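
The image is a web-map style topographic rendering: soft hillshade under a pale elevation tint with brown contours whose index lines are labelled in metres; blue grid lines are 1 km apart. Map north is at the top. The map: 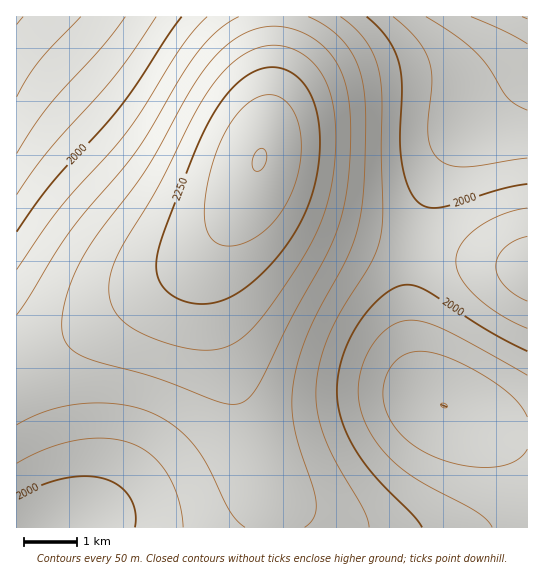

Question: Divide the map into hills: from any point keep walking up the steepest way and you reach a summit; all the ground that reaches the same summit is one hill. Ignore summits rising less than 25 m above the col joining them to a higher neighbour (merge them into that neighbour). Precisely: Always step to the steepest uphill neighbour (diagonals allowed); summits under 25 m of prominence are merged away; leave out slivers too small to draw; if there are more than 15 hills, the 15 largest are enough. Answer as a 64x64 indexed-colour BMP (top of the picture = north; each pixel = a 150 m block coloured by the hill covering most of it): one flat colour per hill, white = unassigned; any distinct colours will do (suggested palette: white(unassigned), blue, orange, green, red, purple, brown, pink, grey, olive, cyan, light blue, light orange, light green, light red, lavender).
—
<image width="64" height="64" href="data:image/bmp;base64,Qk12CAAAAAAAAHYAAAAoAAAAQAAAAEAAAAABAAQAAAAAAAAIAAATCwAAEwsAABAAAAAAAAAA////ALR3HwAOf/8ALKAsACgn1gC9Z5QAS1aMAMJ34wB/f38AIr28AM++FwDox64AeLv/AIrfmACWmP8A1bDFABERERERERERERERERERERERERERERERERERERERERERERERERERERERERERERERERERERERERERERERERERERERERERERERERERERERERERERERERERERERERERERERERERERERERERERERERERERERERERERERERERERERERERERERERERERERERERERERERERERERERERERERERERERERERERERERERERERERERERERERERERERERERERERERERERERERERERERERERERERERERERERERERERERERERERERERERERERERERERERERERERERERERERERERERERERERERERERERERERERERERERERERERERERERERERERERERERERERERERERERERERERERERERERERERERERERERERERERERERERERERERERERERERERERERERERERERERERERERERERERERERERERERERERERERERERERERERERERERERERERERERERERERERERERERERERERERERERERERIiEREREREREREREREREREREREREREREREREREREREiIiIRERERERERERERERERERERERERERERERERERESIiIiIhEREREREREREREREREREREREREREREREREREiIiIiIiEREREREREREREREREREREREREREREREREREiIiIiIiIREREREREREREREREREREREREREREREREREiIiIiIiIhERERERERERERERERERERERERERERERERESIiIiIiIiERERERERERERERERERERERERERERERERESIiIiIiIiIRERERERERERERERERERERERERERERERERIiIiIiIiIhEREREREREREREREREREREREREREREREREiIiIiIiIiERERERERERERERERERERERERERERERERESIiIiIiIiIRERERERERERERERERERERERERERERERESIiIiIiIiIhERERERERERERERERERERERERERERERERIiIiIiIiIiEREREREREREREREREREREREREREREREREiIiIiIiIiIRERERERERERERERERERERERERERERERESIiIiIiIiIhERERERERERERERERERERERERERERERERIiIiIiIiIiEREREREREREREREREREREREREREREREREiIiIiIiIiIRERERERERERERERERERERERERERERERESIiIiIiIiIhERERERERERERERERERERERERERERERERIiIiIiIiIiEREREREREREREREREREREREREREREREREiIiIiIiIiIRERERERERERERERERERERERERERERERESIiIiIiIiIhEREREREREREREREREREREREREREREREREiIiIiIiIiERERERERERERERERERERERERERERERERESIiIiIiIiIRERERERERERERERERERERERERERERERERIiIiIiIiIhEREREREREREREREREREREREREREREREREiIiIiIiIiERERERERERERERERERERERERERERERERESIiIiIiIiIREREREREREREREREREREREREREREREREREiIiIiIiIhERERERERERERERERERERERERERERERERESIiIiIiIiERERERERERERERERERERERERERERERERERIiIiIiIiIRERERERERERERERERERERERERERERERERESIiIiIiIhERERERERERERERERERERERERERERERERERIiIiIiIiERERERERERERERERERERERERERERERERERESIiIiIiIRERERERERERERERERERERERERERERERERERIiIiIiIhEREREREREREREREREREREREREREREREREREiIiIiIiERERERERERERERERERERERERERERERERERERIiIiIiIRERERERERERERERERERERERERERERERERERESIiIiIhERERERERERERERERERERERERERERERERERERIiIiIiERERERERERERERERERERERERERERERERERERESIiIiIREREREREREREREREREREREREREREREREREREREiIiIhEREREREREREREREREREREREREREREREREREREREiIiERERERERERERERERERERERERERERERERERERERERIiIRERERERERERERERERERERERERERERERERERERERESIhEREREREREREREREREREREREREREREREREREREREREiERERERERERERERERERERERERERERERERERERERERERIRERERERERERERERERERERERERERERERERERERERERERERERERERERERERERERERERERERERERERERERERERERERERERERERERERERERERERERERERERERERERERERERERERERERERERERERERERERERERERERERERERERERERERERERERERERERERERERERERERERERERERERERERERERERERERERERERERERERERERERERERERERERERERERERERERERERERERERERERERERERERERERERERERERERERERERERERERERERERERERERERERERERERERERERERERER"/>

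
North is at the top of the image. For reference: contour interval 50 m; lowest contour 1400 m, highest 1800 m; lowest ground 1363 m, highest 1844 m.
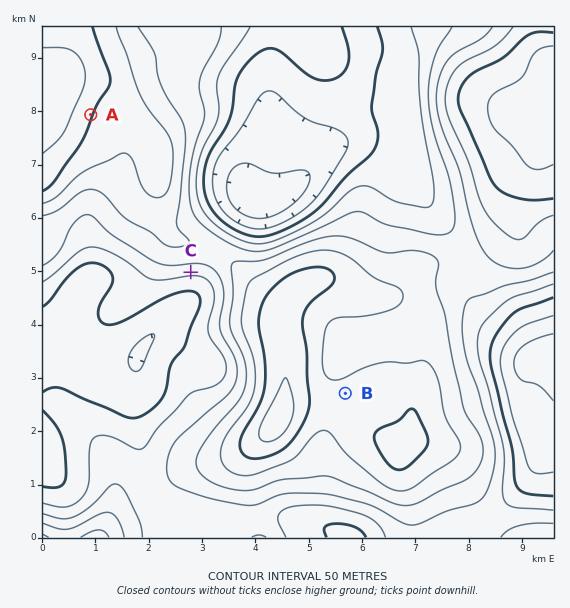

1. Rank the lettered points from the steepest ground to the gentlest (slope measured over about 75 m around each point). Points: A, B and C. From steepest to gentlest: C A B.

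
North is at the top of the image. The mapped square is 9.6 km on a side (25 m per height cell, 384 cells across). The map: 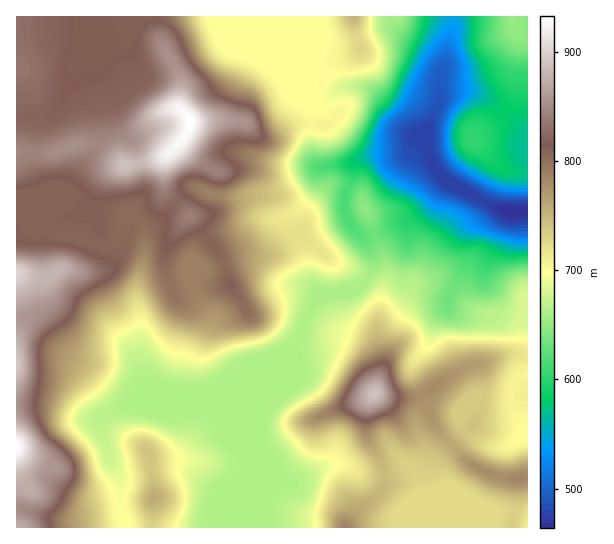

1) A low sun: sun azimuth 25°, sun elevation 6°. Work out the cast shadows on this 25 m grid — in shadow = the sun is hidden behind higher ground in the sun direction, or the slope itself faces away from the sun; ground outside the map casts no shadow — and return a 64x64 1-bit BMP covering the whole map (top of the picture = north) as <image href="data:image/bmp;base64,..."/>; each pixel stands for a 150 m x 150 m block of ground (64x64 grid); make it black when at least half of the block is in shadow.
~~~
<image width="64" height="64" href="data:image/bmp;base64,Qk0+AgAAAAAAAD4AAAAoAAAAQAAAAEAAAAABAAEAAAAAAAACAAATCwAAEwsAAAIAAAAAAAAA////AAAAAAAAAAAAAAAAAAABAAAAAAAAAAEAAAAAAAAAAAAAAAAAfgAAAAAAAAD/AAAAAAAAAfgAAAAAB4AB4AAAAAB38AGAAAAAAH/wAAAAAAAAf/AAAAAAAAB/8AAAAAAAAH//AAAAAAAAf/8AAAAAAAAD/gAAAAAAAAD+AAAAAAAAADwAAAAAAAAAAAAAAAAAAAAAAAAAAABgAAAAAAAAAPAAAAAAAABD+AAAAAAAAP/8AAAAAAAB//4AAAAAAAH//wAAAAAAAf4/AAAAAAAB/AwAAAAAAAH4AAAAAAAAAeAAAAAAAAABwAAAAAAAAAHAAAAAAAAAAIAAAgAAAAAAAAAHAAAAAAAAAAYAAAAAAAAAAAAAAAAAAAAAAAAAAAAAAAAAAAAAAAAAAAAAAAAAAAAAAAAAAAAAAAAAAAwAAAAAAAAAPgAbgAAAAAD/AB/BwAAAA/8AH8PwAAAH/wAf/+AAAA/+AAn/AAAAD/AAAHwADwAP4AAAAAAPgA+AAAAAHg/ABwAAAAA8DwAGAAAAABgAAAAAAAAAAAAAAAAAADAAAAAAAAAAAAAAAAAAAAAAAAAAAAAAAAAAAAAAAAAAAAAAGAAAAAAAAAA4AIAAAAAAAAABwAAAAAAAAAHgAAAAAAAAAeAAAAAAAAAAAAAAAAAAAAAAAAAAAADAAAAAAAAAAAAAAA=="/>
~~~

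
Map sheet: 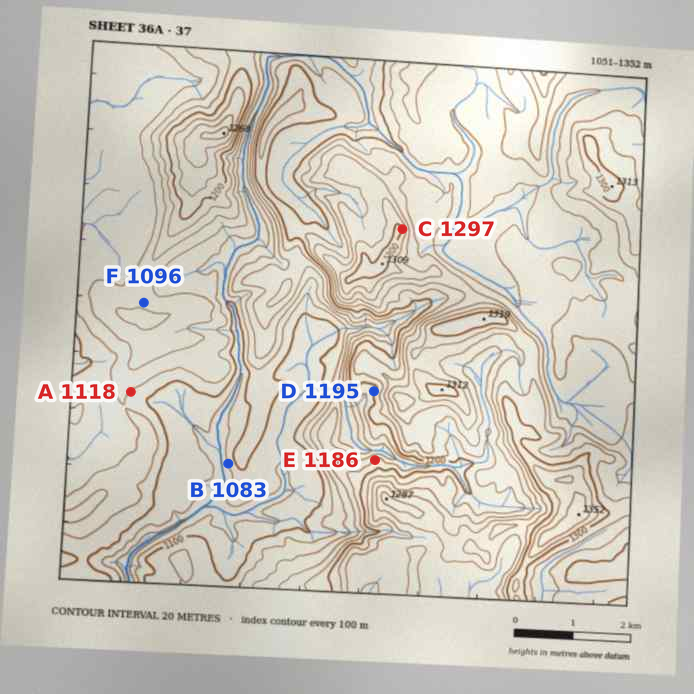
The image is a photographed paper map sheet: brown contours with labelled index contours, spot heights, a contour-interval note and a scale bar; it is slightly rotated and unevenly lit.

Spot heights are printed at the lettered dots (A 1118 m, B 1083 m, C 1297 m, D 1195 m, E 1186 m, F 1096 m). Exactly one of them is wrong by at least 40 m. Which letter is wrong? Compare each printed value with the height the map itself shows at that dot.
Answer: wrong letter F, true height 1156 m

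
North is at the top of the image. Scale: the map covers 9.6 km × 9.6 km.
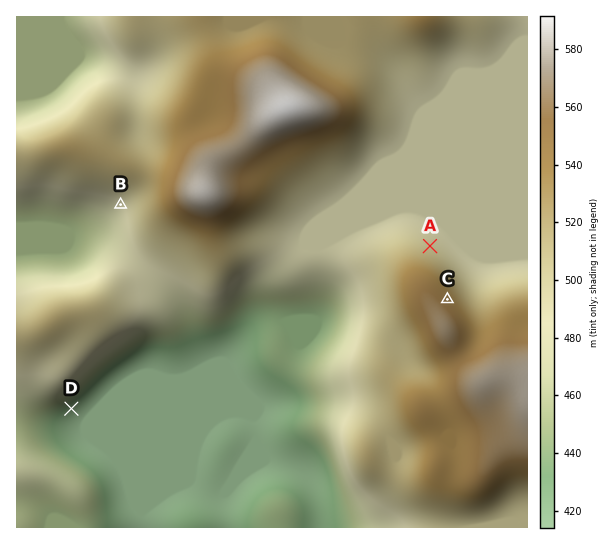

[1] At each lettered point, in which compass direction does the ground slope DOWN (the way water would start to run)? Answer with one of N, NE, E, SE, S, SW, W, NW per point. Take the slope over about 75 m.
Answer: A NE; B SW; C NE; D SE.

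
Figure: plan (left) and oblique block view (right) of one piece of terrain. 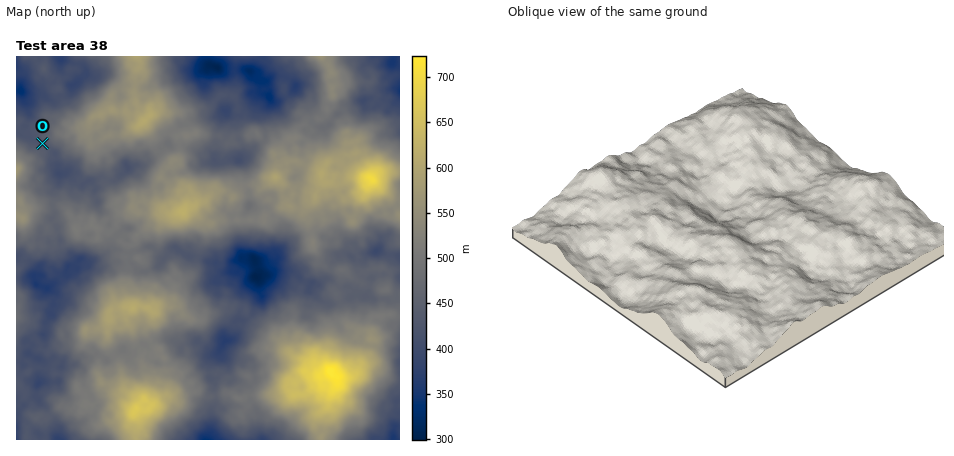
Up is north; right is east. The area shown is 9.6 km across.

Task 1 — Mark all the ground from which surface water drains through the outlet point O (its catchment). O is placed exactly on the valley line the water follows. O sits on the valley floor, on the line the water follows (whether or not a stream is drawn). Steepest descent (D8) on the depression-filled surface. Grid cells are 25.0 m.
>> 8.648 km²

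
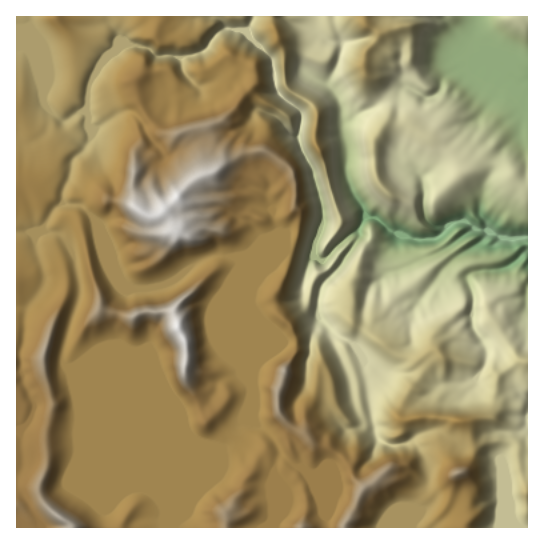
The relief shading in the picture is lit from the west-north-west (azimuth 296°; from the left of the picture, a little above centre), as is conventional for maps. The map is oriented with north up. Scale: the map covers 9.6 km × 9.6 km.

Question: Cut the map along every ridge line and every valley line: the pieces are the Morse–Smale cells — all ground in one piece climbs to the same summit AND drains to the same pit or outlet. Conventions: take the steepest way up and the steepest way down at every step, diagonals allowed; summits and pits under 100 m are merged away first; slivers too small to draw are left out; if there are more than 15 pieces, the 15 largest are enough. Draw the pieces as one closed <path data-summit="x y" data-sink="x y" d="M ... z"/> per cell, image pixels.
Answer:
<path data-summit="178 198" data-sink="505 238" d="M229 28l-8 3-19 21-19 5-26-1-12-9-22-3-16 13-16 25-4 31 5 24-8 13-12 12-3 17-6 12 0 11 2 2 16 1 11 12 5 8 20 50 12 13 16 1 22-5 27-20 21-9 27 2 11-4 29 0 9-2 16 5 6-1 2-12 8-18 0-19-11-39-11-17-2-9 2-28-22-19-4-9-2-19-4-11-24-24z"/><path data-summit="178 327" data-sink="505 238" d="M453 157l-30 21 2 40 8 7 12 2-6 9-5 3-21 0-18-6-20-16-9-1-7-13-18 10-18 4 0 8-8 18-2 12 6 5 4 0 26-24 10-5-6 15-12 19-16 16-5 9-1 28 18 18 14 7 12 14 6 30 0 14 6 32 6 8 9 4 15-1 13-9 12-4 9 0 22 13 9-1-3-16-4-5 26-5 4-10 4-30 21-16 10 1 0-175-7-2-18-17-13-5-15 0-16 10z"/><path data-summit="178 327" data-sink="505 238" d="M23 47l-7 0 0 184 29 0 13 2 11 13 4 8 7 29 0 12-12 36-5 22 0 9 4 6 6 1 37 38 85 36 27 6 10-8 15-28 8-22 0-81-4-5 0-11 9-17 23-23-30-1-11 4-27-2-21 9-27 20-22 5-16-1-12-13-20-50-5-8-11-12-16-1-2-2 0-11 6-12 3-17 12-12 8-13 0-7-4-5 0-11-2-3-4 0-19 10-16-14-4-9 2-15-12-28z"/><path data-summit="61 518" data-sink="505 238" d="M45 231l-29 2 0 294 147 1 1-22-32-76-59-61-6-1-4-6 0-9 5-22 12-36 0-12-5-25-6-12-11-13z"/><path data-summit="285 371" data-sink="505 238" d="M358 231l-17 12-18 17-4 0-4-4-29-5-26 26-9 17 0 11 4 5-2 109 18 16 8 14 1 5-5 12 0 9 11 14 17-12 11-2 17-10 16-23 1-12 24-12-3-31-6-30-12-14-14-7-18-18 1-28 5-9 16-16 12-19 6-11z"/><path data-summit="226 514" data-sink="505 238" d="M254 392l-7 21-15 28-10 8-27-6-86-36 23 23 5 11 27 65-1 15 2 7 110-1 0-61 5-12-9-19-18-16z"/><path data-summit="377 177" data-sink="505 238" d="M382 103l-28 13-11 10 5 24-1 25 4 12 15 29 9 1 15 14 9 4 14 4 21 0 9-6 2-6-12-2-8-7-2-40 26-18 3-5-15-12-31-19-21 0 2-3 0-11z"/><path data-summit="363 489" data-sink="505 238" d="M371 419l-23 11-1 12-16 23-22 10 11 19 7 21 0 13 84 0 5-9 0-12 13-29-2-17-6-11-8-10-16 5-7 0-9-4-5-4z"/><path data-summit="365 22" data-sink="527 79" d="M477 16l-112 0-1 6 15 11-3 8-11 12-2 12 9 25 10 11 21-13 6 0 16 9 5 0 10-7 5-15 8-6 8-2 18 1 6-4 9 1-3-12-16-10z"/><path data-summit="459 473" data-sink="505 238" d="M439 431l-9 0-12 4-6 4 9 11 8 21-1 12-11 20-1 16-4 8 105 1-6-13-4-36-6-16 0-5 8-15-2-2-24 2-8 4-2 5-3-9-9 1z"/><path data-summit="57 17" data-sink="505 238" d="M107 16l-91 1 0 29 10 2 7 7 12 28-2 12 1 8 13 14 6 4 15-9 9-2 2-24 4-9 14-20 16-12-8-16-6-6z"/><path data-summit="377 177" data-sink="527 79" d="M490 64l-5 0-6 4-18-1-11 4-5 4-5 15-10 7-5 0-16-9-6 0-22 14 6 8 0 11-3 2 22 1 31 19 16 14 19-19 9-24 16-25 9-9 10-5-11-8z"/><path data-summit="178 327" data-sink="527 79" d="M517 76l-7 1-13 12-16 25-9 24-19 19 6 16 14-9 10-3 20 7 18 17 7 1 0-105z"/><path data-summit="318 147" data-sink="505 238" d="M317 80l-6 0-3 3-12 24 5 6 0 12-2 8 1 13 12 21 9 32 31-10-5-14 1-25-5-20-2-24-6-15-8-7z"/><path data-summit="277 37" data-sink="505 238" d="M315 16l-61 0-7 14 1 5 24 24 3 26 4 9 16 13 13-24 7-4-11-8 0-6 7-16 10-12-6-7z"/>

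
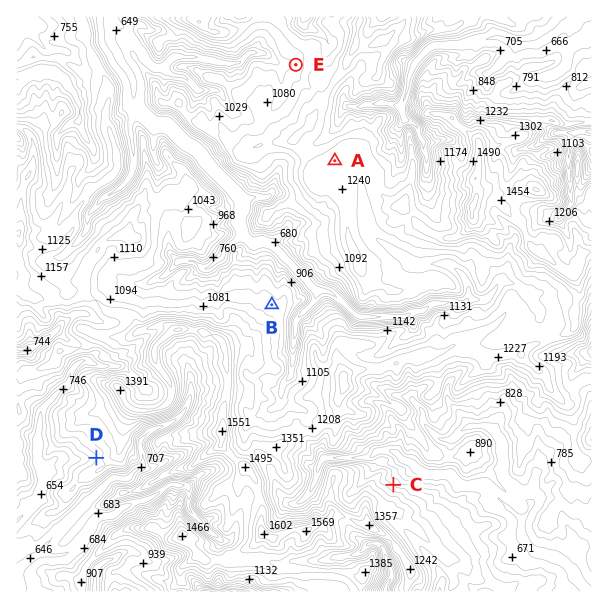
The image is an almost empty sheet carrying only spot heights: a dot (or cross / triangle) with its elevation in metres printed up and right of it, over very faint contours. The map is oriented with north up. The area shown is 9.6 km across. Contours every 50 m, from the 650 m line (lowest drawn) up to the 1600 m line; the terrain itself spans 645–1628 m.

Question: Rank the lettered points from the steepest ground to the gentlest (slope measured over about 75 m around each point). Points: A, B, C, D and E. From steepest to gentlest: C D E B A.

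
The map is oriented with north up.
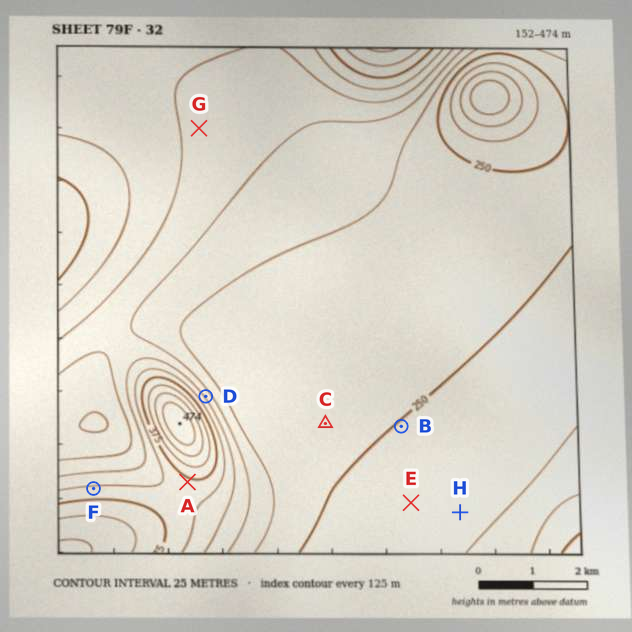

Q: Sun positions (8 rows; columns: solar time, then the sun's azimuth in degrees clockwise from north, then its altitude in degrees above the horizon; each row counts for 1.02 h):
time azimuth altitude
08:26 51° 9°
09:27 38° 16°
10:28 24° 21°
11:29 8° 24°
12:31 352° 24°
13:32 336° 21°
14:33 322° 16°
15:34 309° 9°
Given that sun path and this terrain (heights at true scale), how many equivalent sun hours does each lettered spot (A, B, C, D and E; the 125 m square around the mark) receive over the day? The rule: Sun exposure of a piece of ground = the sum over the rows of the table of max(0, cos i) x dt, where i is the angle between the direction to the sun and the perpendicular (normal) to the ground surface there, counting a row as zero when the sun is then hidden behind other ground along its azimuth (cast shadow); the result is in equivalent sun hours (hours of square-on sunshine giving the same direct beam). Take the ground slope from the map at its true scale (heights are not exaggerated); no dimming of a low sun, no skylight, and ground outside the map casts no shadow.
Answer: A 2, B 2.4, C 2.4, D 3.2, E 2.4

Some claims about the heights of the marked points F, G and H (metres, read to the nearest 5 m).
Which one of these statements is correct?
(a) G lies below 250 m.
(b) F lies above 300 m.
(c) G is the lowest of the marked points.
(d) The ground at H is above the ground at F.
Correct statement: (b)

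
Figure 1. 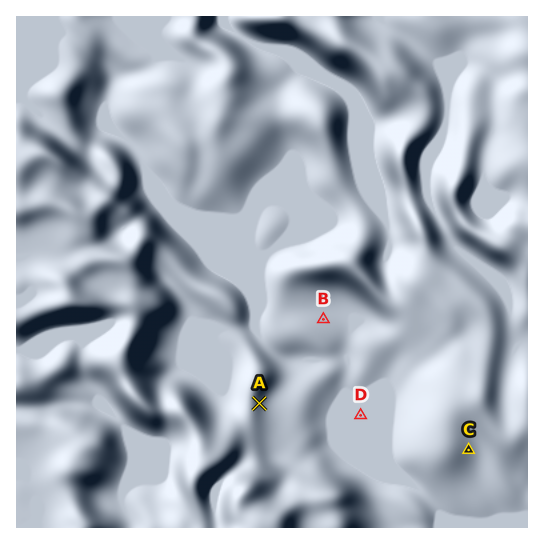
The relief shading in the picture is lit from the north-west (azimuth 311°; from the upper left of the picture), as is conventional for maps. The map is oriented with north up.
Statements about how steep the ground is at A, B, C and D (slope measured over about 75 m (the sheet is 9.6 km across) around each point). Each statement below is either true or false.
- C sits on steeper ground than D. true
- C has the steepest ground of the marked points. false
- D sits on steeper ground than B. false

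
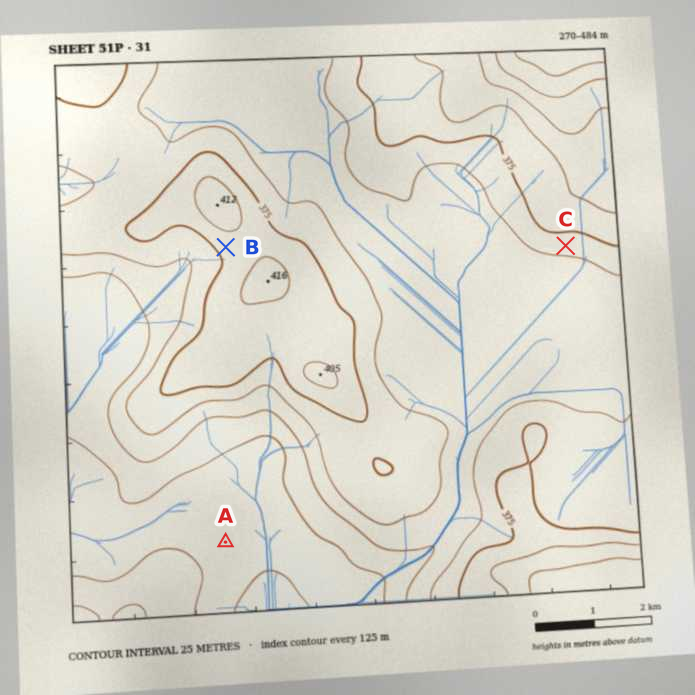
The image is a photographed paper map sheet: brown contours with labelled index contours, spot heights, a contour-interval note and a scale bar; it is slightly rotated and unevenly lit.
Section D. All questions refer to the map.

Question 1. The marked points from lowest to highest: A C B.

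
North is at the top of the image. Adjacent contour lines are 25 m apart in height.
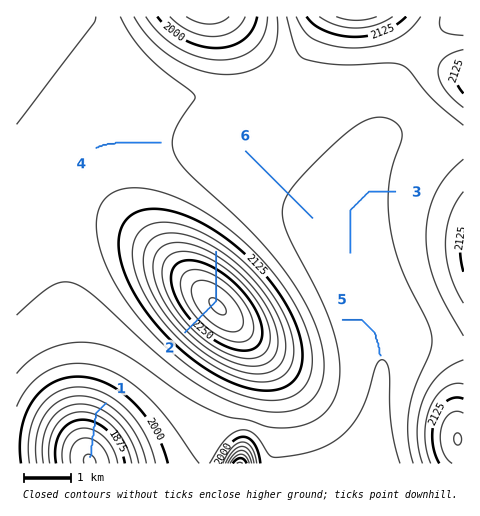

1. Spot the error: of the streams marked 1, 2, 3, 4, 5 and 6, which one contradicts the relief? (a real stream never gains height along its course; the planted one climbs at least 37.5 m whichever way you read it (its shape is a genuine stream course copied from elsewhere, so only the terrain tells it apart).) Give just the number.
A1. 2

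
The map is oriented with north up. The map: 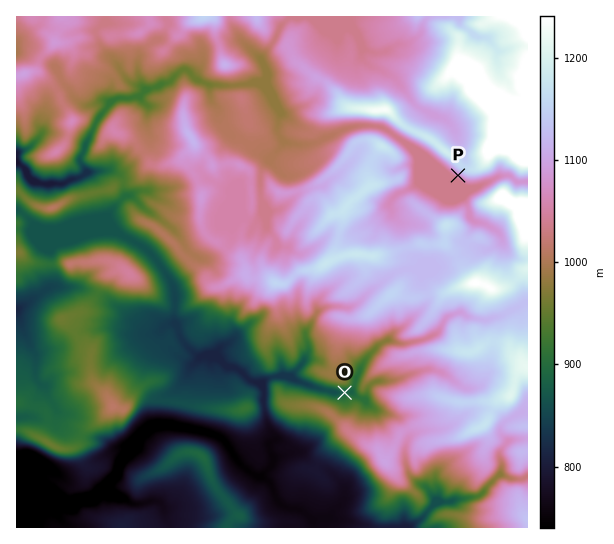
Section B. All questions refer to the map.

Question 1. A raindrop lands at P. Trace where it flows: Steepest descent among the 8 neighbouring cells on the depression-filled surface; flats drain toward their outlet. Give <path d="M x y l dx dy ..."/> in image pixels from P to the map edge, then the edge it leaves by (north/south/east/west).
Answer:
<path d="M458 175l-1 3-8-3-39-30-8-6-7-2-8-7-9-4-23 0-1 1-4 0-1 2-7 1-12 7-3 0-8 5-2 0-2 1-6 0-2 2-21-2-8-9 0-13 1-2 0-5-9-12-5-11-7-6-21 0-2 1-26-1-10-4-2-3-3 0-5-7-4-2-7 4-9 9-3 1-4 0-4 4-9 2-10 8-5 0-1 1-15 0-5 5-2 0-9 10 0 1-3 1-9 19 0 3-5 8 0 5-4 5 0 3-2 1 2 4 5 7 0 3-4 4-3 1-4 0-1 1-4 0-5 4-24 0-2-1-2 0-4-4-2 0-8-9 0-2-4-4-2 0"/>
exit: west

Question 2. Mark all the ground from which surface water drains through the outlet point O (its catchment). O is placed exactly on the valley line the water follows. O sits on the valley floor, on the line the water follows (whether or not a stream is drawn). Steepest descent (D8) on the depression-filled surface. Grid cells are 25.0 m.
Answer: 8.041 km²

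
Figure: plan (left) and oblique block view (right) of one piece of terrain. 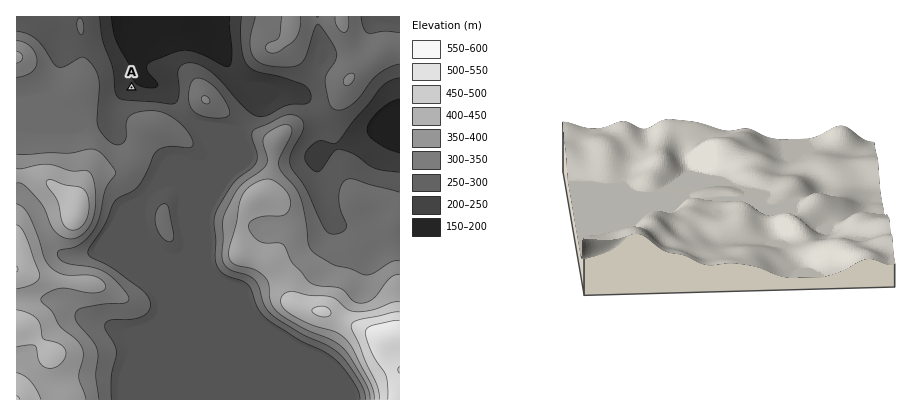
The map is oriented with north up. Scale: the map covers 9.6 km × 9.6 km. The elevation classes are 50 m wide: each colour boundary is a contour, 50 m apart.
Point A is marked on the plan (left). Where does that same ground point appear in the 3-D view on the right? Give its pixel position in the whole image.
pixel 822 187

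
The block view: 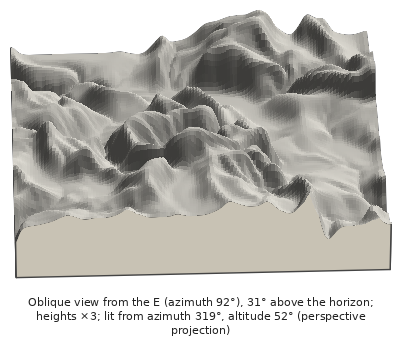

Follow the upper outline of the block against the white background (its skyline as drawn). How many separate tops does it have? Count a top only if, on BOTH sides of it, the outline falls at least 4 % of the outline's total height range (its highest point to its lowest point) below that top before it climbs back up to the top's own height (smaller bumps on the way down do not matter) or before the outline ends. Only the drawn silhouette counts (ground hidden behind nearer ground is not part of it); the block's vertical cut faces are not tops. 2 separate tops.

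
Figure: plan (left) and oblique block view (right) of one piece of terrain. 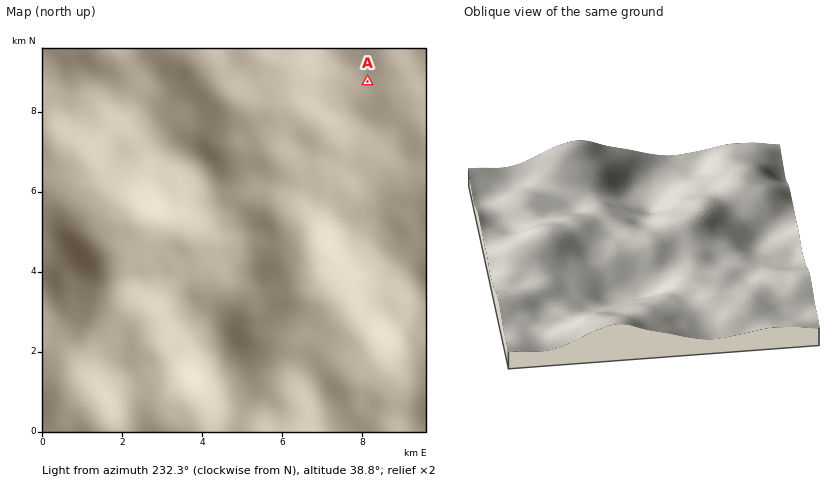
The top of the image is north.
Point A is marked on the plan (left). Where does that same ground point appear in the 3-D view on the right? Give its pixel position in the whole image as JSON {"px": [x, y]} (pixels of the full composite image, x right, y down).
{"px": [786, 297]}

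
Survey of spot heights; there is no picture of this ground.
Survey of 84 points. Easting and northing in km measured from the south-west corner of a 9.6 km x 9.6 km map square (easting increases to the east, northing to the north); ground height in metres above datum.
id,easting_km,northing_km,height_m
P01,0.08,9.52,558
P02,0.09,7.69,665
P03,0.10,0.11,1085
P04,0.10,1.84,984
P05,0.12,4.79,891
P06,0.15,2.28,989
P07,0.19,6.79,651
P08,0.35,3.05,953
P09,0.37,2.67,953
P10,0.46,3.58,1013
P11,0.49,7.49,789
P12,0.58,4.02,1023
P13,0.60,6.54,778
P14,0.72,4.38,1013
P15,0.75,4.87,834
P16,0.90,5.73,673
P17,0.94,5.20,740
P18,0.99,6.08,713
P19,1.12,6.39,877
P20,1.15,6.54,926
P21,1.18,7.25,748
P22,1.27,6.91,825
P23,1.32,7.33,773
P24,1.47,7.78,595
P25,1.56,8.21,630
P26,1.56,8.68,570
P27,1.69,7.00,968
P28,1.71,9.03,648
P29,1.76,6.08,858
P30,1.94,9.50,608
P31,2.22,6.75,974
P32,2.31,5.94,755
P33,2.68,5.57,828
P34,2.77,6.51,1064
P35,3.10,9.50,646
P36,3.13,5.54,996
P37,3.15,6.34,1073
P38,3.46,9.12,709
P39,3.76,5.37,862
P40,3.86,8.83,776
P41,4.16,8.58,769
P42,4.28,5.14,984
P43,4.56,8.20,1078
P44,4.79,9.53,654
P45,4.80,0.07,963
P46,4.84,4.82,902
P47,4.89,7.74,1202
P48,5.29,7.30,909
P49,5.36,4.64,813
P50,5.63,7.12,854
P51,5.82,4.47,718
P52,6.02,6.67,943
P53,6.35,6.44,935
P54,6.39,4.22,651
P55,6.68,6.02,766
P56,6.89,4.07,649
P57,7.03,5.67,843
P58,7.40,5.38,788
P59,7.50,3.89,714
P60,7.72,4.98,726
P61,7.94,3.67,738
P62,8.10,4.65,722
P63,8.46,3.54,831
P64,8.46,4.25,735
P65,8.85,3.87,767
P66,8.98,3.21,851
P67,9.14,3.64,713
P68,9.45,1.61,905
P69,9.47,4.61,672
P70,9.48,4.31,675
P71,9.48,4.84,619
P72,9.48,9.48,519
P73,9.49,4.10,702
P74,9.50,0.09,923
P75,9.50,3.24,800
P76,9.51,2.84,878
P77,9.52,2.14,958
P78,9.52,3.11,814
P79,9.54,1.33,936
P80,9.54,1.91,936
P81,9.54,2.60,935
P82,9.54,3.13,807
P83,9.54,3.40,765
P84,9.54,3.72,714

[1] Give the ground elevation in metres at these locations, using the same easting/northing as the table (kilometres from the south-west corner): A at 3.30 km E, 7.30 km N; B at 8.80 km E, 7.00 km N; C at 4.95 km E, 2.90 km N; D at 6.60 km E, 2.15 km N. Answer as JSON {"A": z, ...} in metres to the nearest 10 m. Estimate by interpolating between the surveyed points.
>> {"A": 840, "B": 600, "C": 800, "D": 710}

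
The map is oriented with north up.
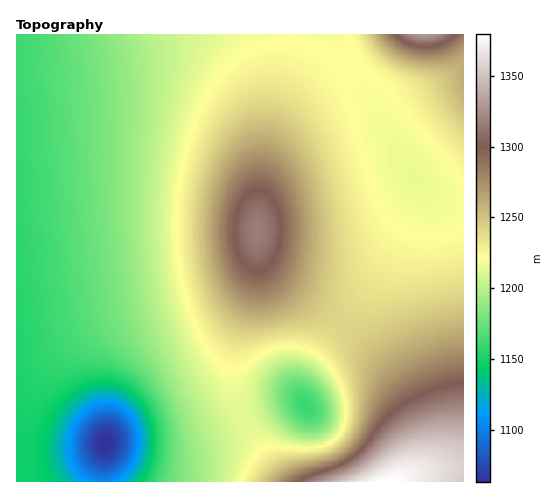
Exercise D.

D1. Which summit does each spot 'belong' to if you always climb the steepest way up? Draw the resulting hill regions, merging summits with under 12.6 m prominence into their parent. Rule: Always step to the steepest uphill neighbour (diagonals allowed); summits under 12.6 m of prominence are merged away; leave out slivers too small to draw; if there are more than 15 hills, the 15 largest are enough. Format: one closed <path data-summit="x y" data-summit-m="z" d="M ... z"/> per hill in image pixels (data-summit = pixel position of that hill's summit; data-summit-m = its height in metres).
<path data-summit="257 231" data-summit-m="1317" d="M335 34l-319 1 1 443 63-18 16-8 14-11 77-1 24-7 72-29 14-2 7 1-2-6 0-11 7-18 70-97 30-51 11-26-3-14-31-49z"/><path data-summit="389 481" data-summit-m="1380" d="M419 183l-1 16-16 34-42 66-51 69-7 18 2 18-7-2-14 2-72 29-24 7-77 1-14 11-16 8-35 12-27 5-2 4 447 1 1-277-20-4-13-7z"/><path data-summit="425 35" data-summit-m="1331" d="M463 34l-127 1 50 96 26 42 19 21 13 7 12 3 8 0z"/>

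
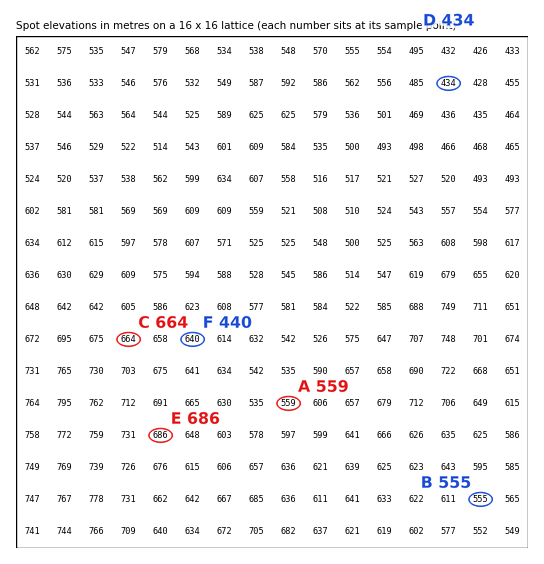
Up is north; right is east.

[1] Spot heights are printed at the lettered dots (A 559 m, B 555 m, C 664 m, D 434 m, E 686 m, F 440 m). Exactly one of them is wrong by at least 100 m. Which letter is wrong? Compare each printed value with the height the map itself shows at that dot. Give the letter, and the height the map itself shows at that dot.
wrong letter F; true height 640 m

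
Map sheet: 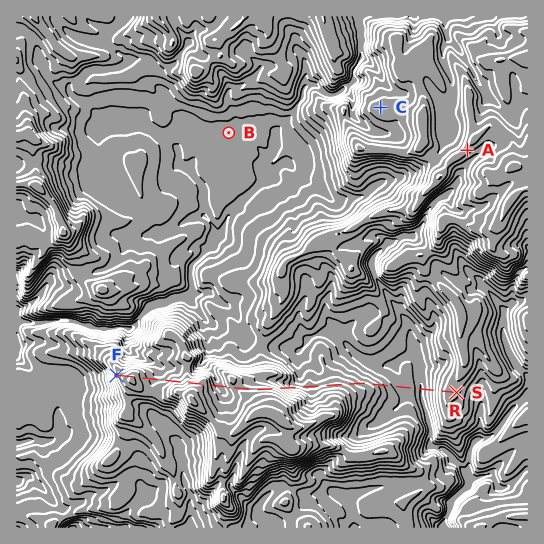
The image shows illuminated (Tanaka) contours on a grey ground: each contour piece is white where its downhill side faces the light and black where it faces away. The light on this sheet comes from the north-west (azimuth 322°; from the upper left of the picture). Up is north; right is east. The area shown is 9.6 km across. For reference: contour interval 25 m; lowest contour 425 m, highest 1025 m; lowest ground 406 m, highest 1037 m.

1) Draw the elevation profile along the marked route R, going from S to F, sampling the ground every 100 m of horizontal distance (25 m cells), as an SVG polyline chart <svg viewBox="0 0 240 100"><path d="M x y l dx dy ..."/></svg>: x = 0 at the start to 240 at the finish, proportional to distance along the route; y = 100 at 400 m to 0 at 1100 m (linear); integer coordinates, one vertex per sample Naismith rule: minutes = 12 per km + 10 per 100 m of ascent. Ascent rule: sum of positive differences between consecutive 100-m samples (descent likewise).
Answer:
<svg viewBox="0 0 240 100"><path d="M0 56l4-1 3 1 4 4 4 6 4 6 3 6 4 0 4-3 4-1 3 0 4-1 4-1 4-2 3-3 4-3 4-2 4-2 3 0 4-2 4-3 4-1 3-1 4 0 4 0 4 1 3 1 4 0 4 0 4 0 3-2 4-1 4-4 4-6 3-5 4-2 4-2 4 0 3 0 4 1 4-1 4 0 3 0 4 3 4 4 4 1 3-4 4-5 4-4 4 2 3 1 4 3 4 3 4 0 3 4 4 3 4 1 4 0 3-2 4-2 4-3 4-3 3 2 4 3 4 5"/></svg>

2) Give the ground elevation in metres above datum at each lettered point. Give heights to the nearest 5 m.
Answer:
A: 965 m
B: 615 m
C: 890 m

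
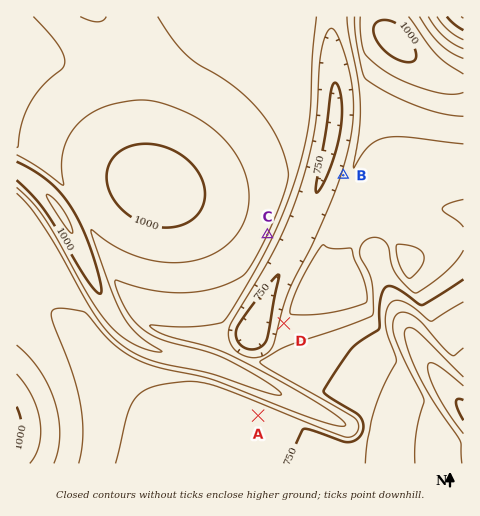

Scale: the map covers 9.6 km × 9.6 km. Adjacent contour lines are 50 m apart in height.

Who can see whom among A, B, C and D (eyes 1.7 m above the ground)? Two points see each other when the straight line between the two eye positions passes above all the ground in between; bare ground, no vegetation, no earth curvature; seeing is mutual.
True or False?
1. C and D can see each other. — True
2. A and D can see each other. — False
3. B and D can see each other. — False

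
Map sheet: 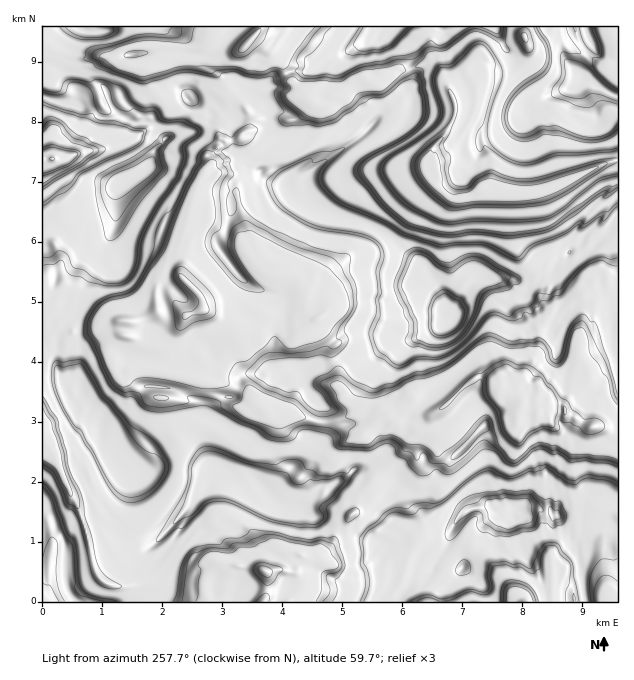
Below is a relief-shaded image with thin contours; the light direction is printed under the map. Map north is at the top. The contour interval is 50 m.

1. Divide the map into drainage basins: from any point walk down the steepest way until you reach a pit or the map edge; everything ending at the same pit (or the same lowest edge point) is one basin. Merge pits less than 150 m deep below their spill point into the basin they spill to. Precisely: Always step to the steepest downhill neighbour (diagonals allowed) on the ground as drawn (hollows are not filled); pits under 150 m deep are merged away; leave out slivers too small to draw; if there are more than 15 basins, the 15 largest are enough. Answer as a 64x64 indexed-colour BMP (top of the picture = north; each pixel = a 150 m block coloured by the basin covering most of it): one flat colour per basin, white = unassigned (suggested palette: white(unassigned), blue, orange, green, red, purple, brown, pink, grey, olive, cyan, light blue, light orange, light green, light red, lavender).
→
<image width="64" height="64" href="data:image/bmp;base64,Qk12CAAAAAAAAHYAAAAoAAAAQAAAAEAAAAABAAQAAAAAAAAIAAATCwAAEwsAABAAAAAAAAAA////ALR3HwAOf/8ALKAsACgn1gC9Z5QAS1aMAMJ34wB/f38AIr28AM++FwDox64AeLv/AIrfmACWmP8A1bDFACIjMzMzMzMzMzMzMzMzMzMzMzMxREREREREREREREREIiMzMzMzMzMzMzMzMzMzMzMzMzEUREREREREREREREQiIzMzMzMzMzMzMzMzMzMzMzMzMRRERERERERERERERCIjMzMzMzMzMzMzMzMzMzMzMzMxERREREREREREREREIiMzMzMzMzMzMzMzMzMzMzMzMzEREUQkREREREREREQiIzMzMzMzMzMzMzMzMzMzMzMzMREREiJERERERERERCIzMzMzMzMzMzMzMzMzMzMzMzMxERESIiREREREREREIjMzMzMiIzMzMzMzMzMzMzMzMzERERIiJERERERCREQjMzMzMyIiMzMzMzMzMzMzMzMzMRERESIkRERERCJERCMzMzMzIiIjMzMzMzMzMzMzMzMxERERIiIiREREREREIzMzMzMiIiIzMzMzMzMzMzMzMzEREREREiEREREUREQzMzMzMyIiIiMzMzMzIiMzMzMzMRERERERERERERFEETMzMzMzIiIiIjMzMzEiIhMzMzMxERERERERERERERERMzMzMzMiIiIiIjERERIhERMzMzEREREREREREREREREzMzMzMSIiIiIiEREREhERERMzERERERERERERERERETMzMzMREiIiIiIRERERERERERERERERERERERERERERMzMzMxERIiIiIiEREREREREREREREREREREREREREREzMzMxEREiIiIiIRERERERERERERERERERERERERERETMzMxERERIiIiIhERERERERERERERERERERERERERERMzMzERERESIiIhEREREREREREREREREREREREREREREzMzMRERERERIRERERERERERERERERERERERERERERETMzMRERERERERERERERERERERERERERERERERERERERMzIREREREREREREREREREREREREREREREREREREREREzMhERERERERERERERERERERERERERERERERERERERETMiERERERERERERERERERERERERERERERERERERERERMyIREREREREREREREREREREREREREREREREREREREREiIhERERERERERERERERERERERERERERERERERERERESIiERERERERERERERERERERERERERERERERERERERERIiIRERERERERERERERERERERERERERERERERERERERIiIhEREREREREREREREREREREREREREREREREREREREiIiERERERERERERERERERERERERERERERERERERERESIiIRERERERERERERERERERERERERERERERERERERERIiIREREREREREREREREREREREREREREhEREREREREREiIhERERERERERERERERERERERERERESERERERERIhERIiERERERERERERERERERERERERERESIhERERERIiIhIiIRERERERERERERERERERERERERERIiIREREREiIiIiIiERERERERERERERERERERERERERIiIiIiIiESIiIiIiIRERERERERERERERERERERERERIiIiIiIiIiIiIiIiIiERERERERERERERERERERERERIiIiIiIiIiIiIiIiIiIhERERERERERERERERERERERIiIiIiIiIiIiIiIiIiIiIRERERERERERERERERERERIiIiIiIiIiIiIiIiIiVSIiERERERERERERERERERESIiIiIiIiIiIiIiIiIiVVVVURERERERERERERERERIiIiIiIiIiIiIiIiIiIiVVVVVREREREREREREREREiIiIiIiIiIiIiIiIiIiIiJVVVVVERERERERERERERIiIiIiIiIiIiIiIiIiIiIiIlVVVVURERERERERERERIiIiIiIiIiIiIiIiIiIiIiIiVVVVVVERERERERERERIiIiIiIiIiIiIiIiIiIiIiIiJVVVVVVVEREREREREREiIiIiIiIiIiIiIiIiIiIiIiIlVVVVVVVRERERERERESIiIiIiIiIiIiIiIiIiIiIiIiVVVVVVVVERERERERERIiIiIiIiIiIiIiIiIiIiIiIiJVVVVVVVVREREREREREiIiIiIiIiIiIiIiIiIiIiIiIlVVVVVVVVUREREREREiIiIiIiIiIiIiIiIiIiIiIiIiVVVVVVVVUiIhEREREiIiIiIiIiIiIiIiIiIiIiIiIiJVVVVVVSIiIiIRERESIiIiIiIiIiIiIiIiIiIiIiIiIlVVVSIiIiIiIhERERIiIiIiIiIiIiIiIiIiIiIiIiIiVSIiIiIiIiIiIiEREiIiIiIiIiIiIiIiIiIiIiIiIiIiIiIiIiIiIiIiIhEiIiIiIiIiIiIiIiIiIiIiIiIiIiIiIiIiIiIiIiIiIiIiIiIiIiIiIiIiIiIiIiIiIiIiIiIiIiIiIiIiIiIiIiIiIiIiIiIiIiIiIiIiIiIiIiIiIiIiIiIiIiIiIiIiIiIiIiIiIiIiIiIiIiIiIiIiIiIiIiIiIiIiIiIiIiIiIiIiIiIiIiIiIiIiIiIiIiIiIiIiIiIiIiIiIiIiIiIiIiIiIiIiIiIiIiIiIiIiIiIiIiIiIiIiIiIiIiIiIiIiIiIiIiIiIiIiIiIiIiIiIiIiIiIiIiIiIiIiIiIiIiIiIiIiIiIiIiIiIiIiIiIi"/>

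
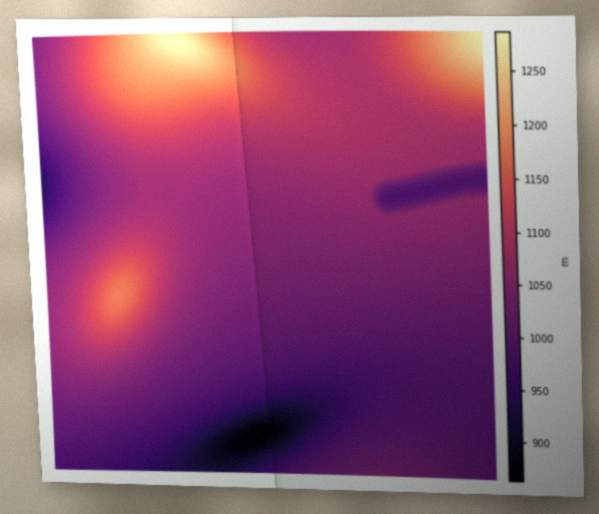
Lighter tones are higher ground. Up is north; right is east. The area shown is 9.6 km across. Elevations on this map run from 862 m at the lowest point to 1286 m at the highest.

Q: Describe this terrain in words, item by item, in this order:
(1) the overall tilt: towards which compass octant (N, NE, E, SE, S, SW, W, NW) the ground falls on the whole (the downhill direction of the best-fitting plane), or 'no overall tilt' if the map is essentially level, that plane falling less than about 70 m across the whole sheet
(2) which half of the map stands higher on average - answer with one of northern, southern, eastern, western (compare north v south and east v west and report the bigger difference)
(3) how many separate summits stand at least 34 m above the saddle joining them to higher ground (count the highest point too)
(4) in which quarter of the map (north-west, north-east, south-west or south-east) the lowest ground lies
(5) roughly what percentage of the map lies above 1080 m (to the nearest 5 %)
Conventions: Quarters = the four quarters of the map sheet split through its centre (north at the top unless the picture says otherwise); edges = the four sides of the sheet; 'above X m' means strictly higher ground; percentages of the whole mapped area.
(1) The general tilt is down to the south (the land rises towards the north).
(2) Taken as a whole, the northern half is higher than the southern.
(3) There are 4 summits with 34 m or more of prominence.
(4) The lowest ground is in the south-west quarter.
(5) About 30 % of the map lies above 1080 m.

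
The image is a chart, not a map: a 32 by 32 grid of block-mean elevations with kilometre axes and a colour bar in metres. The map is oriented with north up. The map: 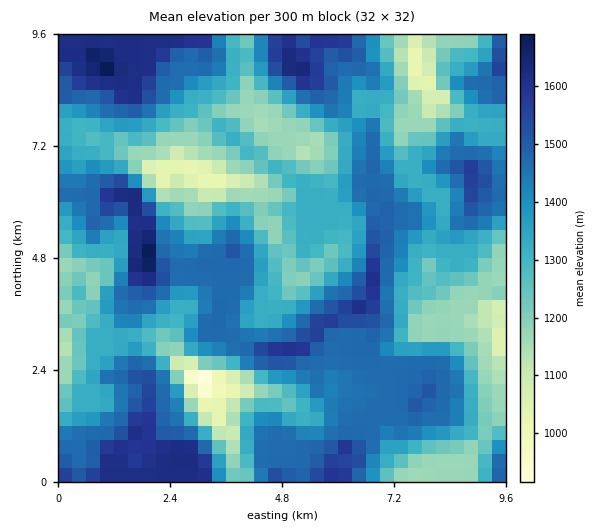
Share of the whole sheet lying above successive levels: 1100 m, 96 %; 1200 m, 79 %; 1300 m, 72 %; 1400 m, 47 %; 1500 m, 15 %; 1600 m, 8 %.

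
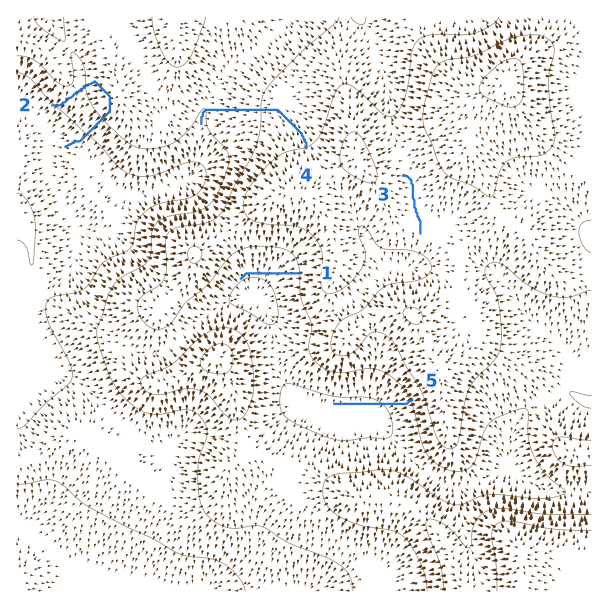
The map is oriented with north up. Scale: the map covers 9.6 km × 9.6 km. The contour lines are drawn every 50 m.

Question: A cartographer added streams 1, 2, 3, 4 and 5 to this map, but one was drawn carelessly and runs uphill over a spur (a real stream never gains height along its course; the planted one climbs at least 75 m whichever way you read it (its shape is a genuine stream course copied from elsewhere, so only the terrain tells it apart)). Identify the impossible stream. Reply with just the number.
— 2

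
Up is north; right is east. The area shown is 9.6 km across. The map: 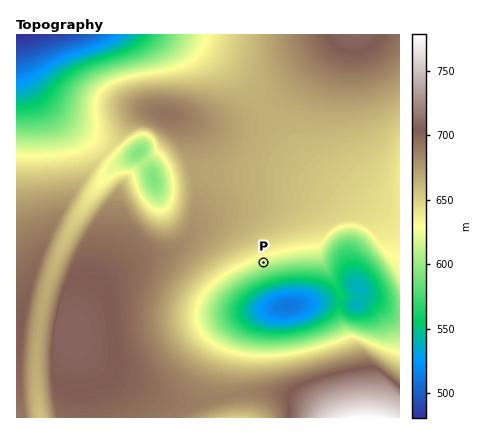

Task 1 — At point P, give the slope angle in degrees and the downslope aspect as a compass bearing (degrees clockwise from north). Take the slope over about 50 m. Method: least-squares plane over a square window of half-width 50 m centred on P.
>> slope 5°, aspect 162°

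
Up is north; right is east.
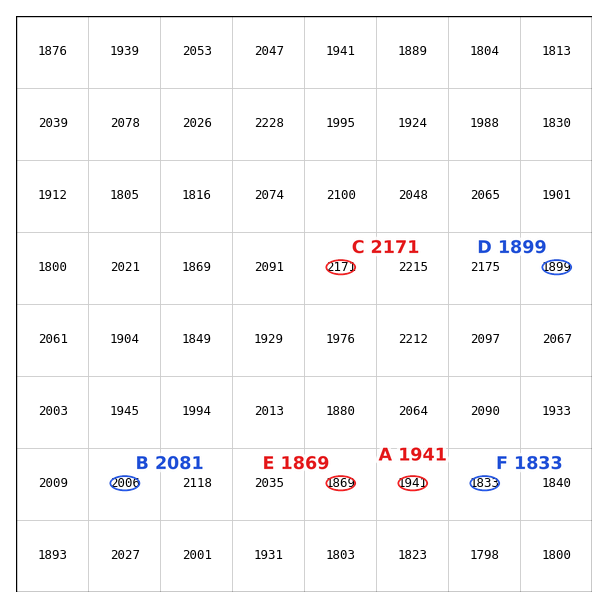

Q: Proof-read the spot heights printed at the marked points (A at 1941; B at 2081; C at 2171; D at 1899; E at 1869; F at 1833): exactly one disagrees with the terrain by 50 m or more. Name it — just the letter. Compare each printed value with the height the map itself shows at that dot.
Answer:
B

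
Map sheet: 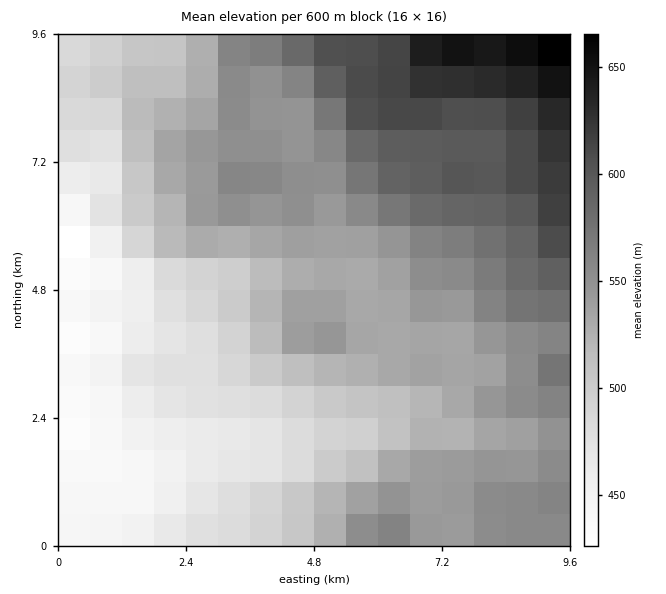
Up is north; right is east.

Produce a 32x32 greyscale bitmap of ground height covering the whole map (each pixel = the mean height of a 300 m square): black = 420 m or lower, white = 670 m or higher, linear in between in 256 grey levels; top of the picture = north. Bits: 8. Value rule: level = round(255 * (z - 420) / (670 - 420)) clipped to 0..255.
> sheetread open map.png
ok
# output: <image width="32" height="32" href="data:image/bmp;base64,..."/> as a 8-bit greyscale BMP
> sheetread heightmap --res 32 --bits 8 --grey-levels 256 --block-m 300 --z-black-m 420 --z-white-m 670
<image width="32" height="32" href="data:image/bmp;base64,Qk02CAAAAAAAADYEAAAoAAAAIAAAACAAAAABAAgAAAAAAAAEAAATCwAAEwsAAAABAAAAAAAAAAAAAAEBAQACAgIAAwMDAAQEBAAFBQUABgYGAAcHBwAICAgACQkJAAoKCgALCwsADAwMAA0NDQAODg4ADw8PABAQEAAREREAEhISABMTEwAUFBQAFRUVABYWFgAXFxcAGBgYABkZGQAaGhoAGxsbABwcHAAdHR0AHh4eAB8fHwAgICAAISEhACIiIgAjIyMAJCQkACUlJQAmJiYAJycnACgoKAApKSkAKioqACsrKwAsLCwALS0tAC4uLgAvLy8AMDAwADExMQAyMjIAMzMzADQ0NAA1NTUANjY2ADc3NwA4ODgAOTk5ADo6OgA7OzsAPDw8AD09PQA+Pj4APz8/AEBAQABBQUEAQkJCAENDQwBEREQARUVFAEZGRgBHR0cASEhIAElJSQBKSkoAS0tLAExMTABNTU0ATk5OAE9PTwBQUFAAUVFRAFJSUgBTU1MAVFRUAFVVVQBWVlYAV1dXAFhYWABZWVkAWlpaAFtbWwBcXFwAXV1dAF5eXgBfX18AYGBgAGFhYQBiYmIAY2NjAGRkZABlZWUAZmZmAGdnZwBoaGgAaWlpAGpqagBra2sAbGxsAG1tbQBubm4Ab29vAHBwcABxcXEAcnJyAHNzcwB0dHQAdXV1AHZ2dgB3d3cAeHh4AHl5eQB6enoAe3t7AHx8fAB9fX0Afn5+AH9/fwCAgIAAgYGBAIKCggCDg4MAhISEAIWFhQCGhoYAh4eHAIiIiACJiYkAioqKAIuLiwCMjIwAjY2NAI6OjgCPj48AkJCQAJGRkQCSkpIAk5OTAJSUlACVlZUAlpaWAJeXlwCYmJgAmZmZAJqamgCbm5sAnJycAJ2dnQCenp4An5+fAKCgoAChoaEAoqKiAKOjowCkpKQApaWlAKampgCnp6cAqKioAKmpqQCqqqoAq6urAKysrACtra0Arq6uAK+vrwCwsLAAsbGxALKysgCzs7MAtLS0ALW1tQC2trYAt7e3ALi4uAC5ubkAurq6ALu7uwC8vLwAvb29AL6+vgC/v78AwMDAAMHBwQDCwsIAw8PDAMTExADFxcUAxsbGAMfHxwDIyMgAycnJAMrKygDLy8sAzMzMAM3NzQDOzs4Az8/PANDQ0ADR0dEA0tLSANPT0wDU1NQA1dXVANbW1gDX19cA2NjYANnZ2QDa2toA29vbANzc3ADd3d0A3t7eAN/f3wDg4OAA4eHhAOLi4gDj4+MA5OTkAOXl5QDm5uYA5+fnAOjo6ADp6ekA6urqAOvr6wDs7OwA7e3tAO7u7gDv7+8A8PDwAPHx8QDy8vIA8/PzAPT09AD19fUA9vb2APf39wD4+PgA+fn5APr6+gD7+/sA/Pz8AP39/QD+/v4A////ABgaGxwgJS01Oj09QERJT1Zic4OPlI+Cenp+h4qKi4uLGBoaGhsfJi82Oj5DSlFXXWZ0gIqQjIF6en+HiouLjI0XGRgWFxogKTA2PEJKUlhfZ3B4gIiGfnp6gIiLi4yOjxUXFhQUFx0mLTM4PD9ETFVgaG11foB7enuBiIqKi46QEhQTEhMWGyIqMDM0NDY9SFRcYGdzent7fIGFhYSFiY8OERIUFxsdIicrLS8wMTZASlBSWGVzenl4enx8e3yCiwoNERcdISMmKSkrLzEzOUBGSUpNWGhxb2ttcXV2d32ICgwRGCAmKSwuLS4xMzc+RUtNTE1SXWRjY2lyent7f4kNDhEZIiswMjQ1NjY4PEJKUFRVVFZbYGNocn2EhoWHjRESFBsmMDY4Oj1AQUNGSk9UWl5gYmdscHR4fYKJkJSXFBcaIi02Ojo8P0RITVJXWl1iZ2ltcnZ2dXR1eYSSnaAQFRojLzg6NzY5QElSW2RrcHFvbnF1d3Vzc3N4gIqWnwsMDxknMTIyMzg/SldlcXuBfnZxcXR0c3Nzd4CFhYuUCwsQGCMrMThARElTYG15goR+d3JxcnR0c3V9io+MjZEOFR0iJi03QkhLUFplb3l/fnh0cXF1e3t4e4aSmZqbnBQaHx8fJTA7P0FJVmFqcXd3cnFxcniCg4CEjpmgpKenERQWFxslMjs+P0VQXGNqcXJxcXFye4WHhoqTm6Koq6wHCQ4XJTdIU1ZUUldiaGxxcnFxcXR9h4qKjpSco6mvtgQFEiQ2Slxna2pmZm1zdHd2dHR1eIGKjpCTmaGnrLbEBAwgNkZUYmtyeHVxdHp9fHp4en2BipKVl5ugp6qvvcsKGS1ATVhibXiBg316foSCfHuBiI+Xn6KipairrbXDzBghLTxMW2VueYWMiYSFioeAgYuXn6Wrr7GxsbCzv8nMJCUoNEpgbHF4g46QjYuMhoKHk6GqrrG0ubu4tLrHzMwuKigzTGVzd3mAipCQjoiCgouWo62vsLK2u7m2vsnMzTk0LzhSaXV6fYGFiIqJg4KDkJ2nrrGxsLO2tbW8x83QQj02P1hsc3R6goWCgoKCgoaaqbG0tra1tbW0tbvH0NZFQDtFW2tubXF8h4aCgoKCiqO2vr+/wL68vLq6wcvT3EVCQk1dZ2lobHmKjYWCgoOTqr3GyMjJxcLDxcfKz9fhR0dLVV9iYWJoeIuPhoKDjqK0v8XHyc7PzM3Q09TX3+lISk9XX2BdXWN0homFho+dr73AwcPH0trc3N3f4ebu80RGS1NaXFpaYnWIjY2TnKm3wMDAwcjY5enn5OXo8Pj6QEJFTFRXVldiepCXmZ2ls7/CwMDByt3t8Orm5uv1/Ps="/>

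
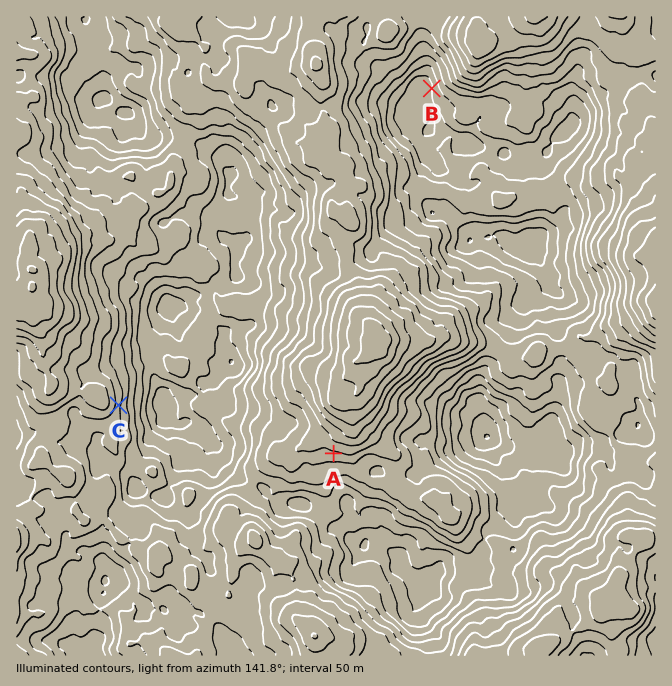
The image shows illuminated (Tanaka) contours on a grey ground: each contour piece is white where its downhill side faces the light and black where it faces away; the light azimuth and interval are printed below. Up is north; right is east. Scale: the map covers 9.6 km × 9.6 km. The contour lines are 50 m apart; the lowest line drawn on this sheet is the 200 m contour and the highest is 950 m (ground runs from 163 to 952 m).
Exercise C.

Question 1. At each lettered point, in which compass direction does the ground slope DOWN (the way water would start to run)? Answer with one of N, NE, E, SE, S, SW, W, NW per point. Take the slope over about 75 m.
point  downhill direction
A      N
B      E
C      W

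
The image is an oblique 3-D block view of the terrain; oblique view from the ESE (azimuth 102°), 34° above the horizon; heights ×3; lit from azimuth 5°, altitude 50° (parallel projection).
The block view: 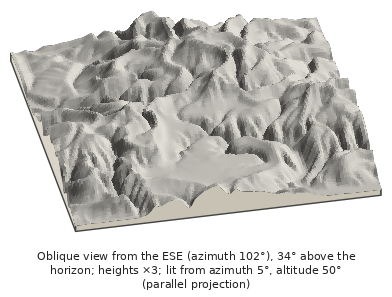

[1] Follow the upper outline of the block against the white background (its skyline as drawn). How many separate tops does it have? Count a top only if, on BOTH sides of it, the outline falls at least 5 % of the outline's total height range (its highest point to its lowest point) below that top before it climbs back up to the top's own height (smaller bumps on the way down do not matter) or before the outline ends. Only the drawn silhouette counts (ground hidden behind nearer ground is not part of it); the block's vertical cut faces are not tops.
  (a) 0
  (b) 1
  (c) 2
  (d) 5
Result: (c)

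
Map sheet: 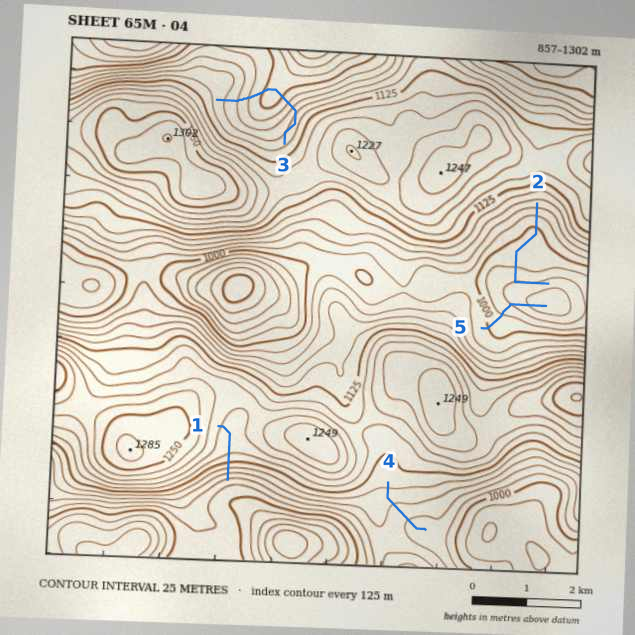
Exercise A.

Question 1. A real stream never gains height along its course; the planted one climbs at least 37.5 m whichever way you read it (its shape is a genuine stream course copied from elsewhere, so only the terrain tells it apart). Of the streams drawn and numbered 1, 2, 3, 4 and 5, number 3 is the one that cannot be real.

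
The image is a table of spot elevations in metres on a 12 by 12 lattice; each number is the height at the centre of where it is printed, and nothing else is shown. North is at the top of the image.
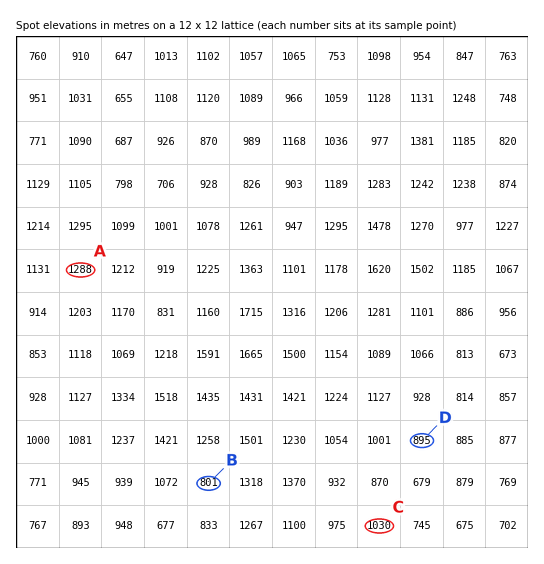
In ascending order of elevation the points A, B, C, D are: B D C A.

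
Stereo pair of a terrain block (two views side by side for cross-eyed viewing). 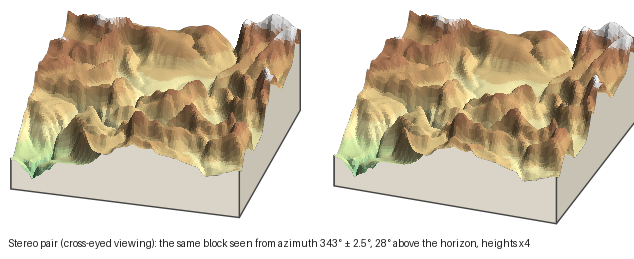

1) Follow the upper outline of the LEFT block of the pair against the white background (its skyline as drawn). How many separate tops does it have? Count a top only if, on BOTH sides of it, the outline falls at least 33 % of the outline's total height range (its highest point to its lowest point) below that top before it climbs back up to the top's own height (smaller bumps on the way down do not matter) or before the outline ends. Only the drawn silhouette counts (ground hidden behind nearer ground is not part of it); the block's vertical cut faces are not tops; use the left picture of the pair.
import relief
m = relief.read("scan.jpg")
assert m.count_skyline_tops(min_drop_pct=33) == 0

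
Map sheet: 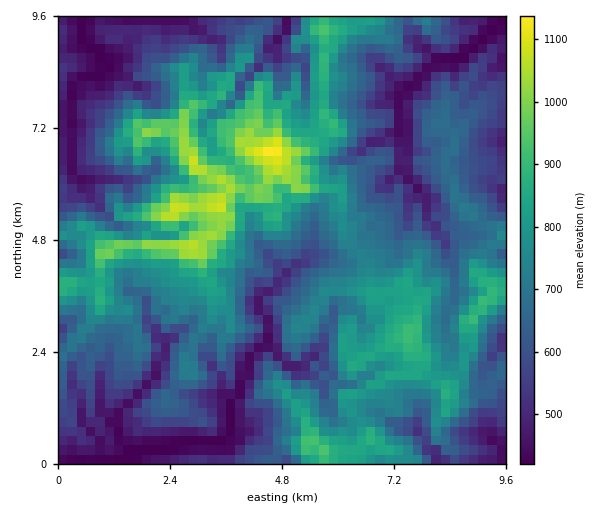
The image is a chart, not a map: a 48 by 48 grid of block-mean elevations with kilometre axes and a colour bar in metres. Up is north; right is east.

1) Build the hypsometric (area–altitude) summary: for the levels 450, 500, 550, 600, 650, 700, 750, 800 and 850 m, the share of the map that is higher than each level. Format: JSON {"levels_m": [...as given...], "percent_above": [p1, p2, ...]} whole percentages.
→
{"levels_m": [450, 500, 550, 600, 650, 700, 750, 800, 850], "percent_above": [93, 85, 76, 66, 55, 42, 32, 23, 15]}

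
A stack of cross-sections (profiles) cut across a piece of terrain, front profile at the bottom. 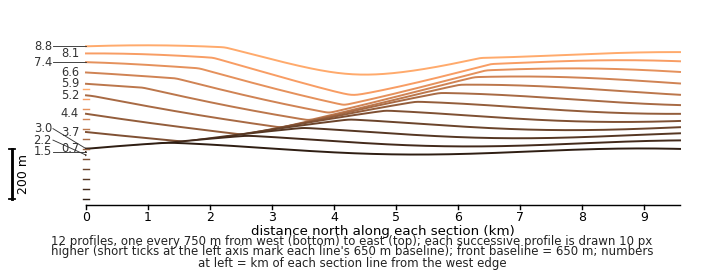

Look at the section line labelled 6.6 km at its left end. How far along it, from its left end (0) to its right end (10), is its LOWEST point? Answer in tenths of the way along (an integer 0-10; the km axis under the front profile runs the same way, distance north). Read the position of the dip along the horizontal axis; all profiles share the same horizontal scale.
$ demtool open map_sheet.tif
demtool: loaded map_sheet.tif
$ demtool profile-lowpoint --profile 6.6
4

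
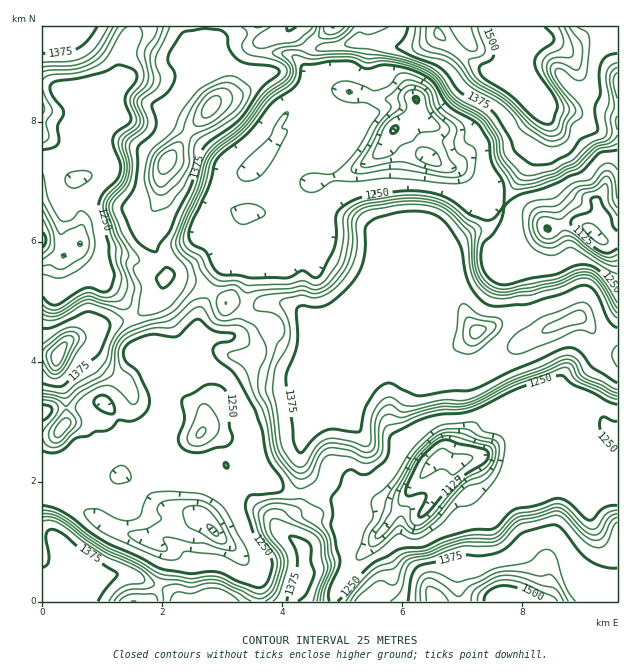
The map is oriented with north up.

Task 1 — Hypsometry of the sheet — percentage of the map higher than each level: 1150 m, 97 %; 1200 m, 93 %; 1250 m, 59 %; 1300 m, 46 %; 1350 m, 36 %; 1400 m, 9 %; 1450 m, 4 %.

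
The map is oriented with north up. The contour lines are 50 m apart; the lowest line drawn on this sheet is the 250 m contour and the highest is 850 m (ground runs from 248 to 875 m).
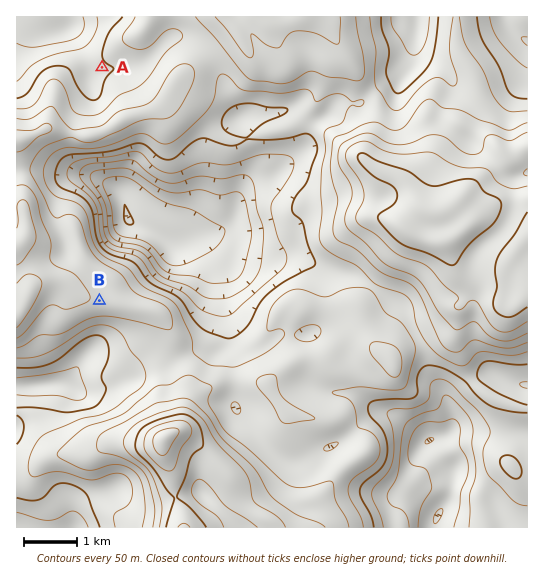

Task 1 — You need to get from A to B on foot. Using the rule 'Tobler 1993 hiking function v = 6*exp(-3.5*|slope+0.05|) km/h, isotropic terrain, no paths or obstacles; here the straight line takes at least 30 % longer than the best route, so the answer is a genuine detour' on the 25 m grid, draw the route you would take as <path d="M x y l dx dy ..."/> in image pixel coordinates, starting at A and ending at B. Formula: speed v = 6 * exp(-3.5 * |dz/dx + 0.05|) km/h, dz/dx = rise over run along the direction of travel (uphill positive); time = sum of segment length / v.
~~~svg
<path d="M102 67l0 3-33 67-3 2-13 7-2 1-4 4-6 14 0 17 17 35 0 1 41 83"/>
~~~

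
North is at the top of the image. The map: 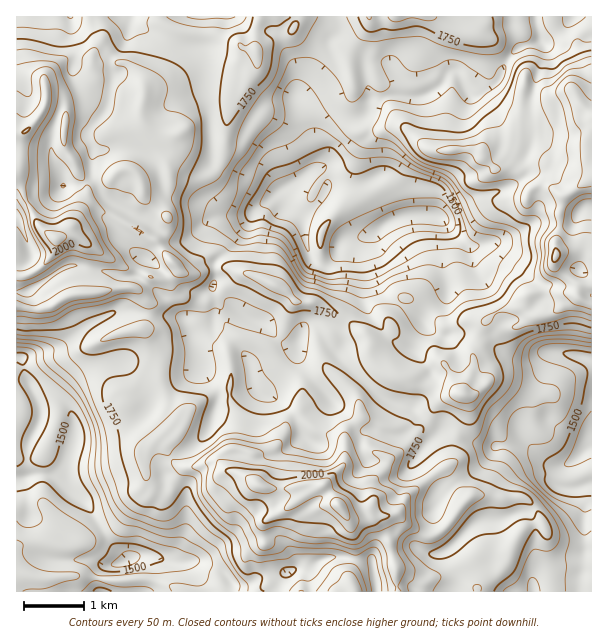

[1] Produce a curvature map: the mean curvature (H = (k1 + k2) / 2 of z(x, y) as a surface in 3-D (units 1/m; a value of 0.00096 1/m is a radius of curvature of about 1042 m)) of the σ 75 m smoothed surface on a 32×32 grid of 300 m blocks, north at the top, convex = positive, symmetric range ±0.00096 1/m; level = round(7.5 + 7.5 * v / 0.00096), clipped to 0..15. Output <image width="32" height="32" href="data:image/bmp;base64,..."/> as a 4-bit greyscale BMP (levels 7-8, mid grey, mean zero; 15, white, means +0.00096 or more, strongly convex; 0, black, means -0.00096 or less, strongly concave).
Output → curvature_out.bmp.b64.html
<image width="32" height="32" href="data:image/bmp;base64,Qk12AgAAAAAAAHYAAAAoAAAAIAAAACAAAAABAAQAAAAAAAACAAATCwAAEwsAABAAAAAAAAAAAAAAABEREQAiIiIAMzMzAERERABVVVUAZmZmAHd3dwCIiIgAmZmZAKqqqgC7u7sAzMzMAN3d3QDu7u4A////AJy9v/zJdThnSvNLmXqoOYaEVzAEMkP2MRNwr3aYjjd2maqlJFZTn6VygqMDKo1KdVd5WXilaF1Jp/mLnmJZr4Rptim7wn1my2z4vxP0VI13jUFLy7DYra28aauTn83yFCVFmplXjv9pvjaAe4SIQnp8Y4q4db52VjLU2SnYKFVESYBqmqcJhMI2xVd1dyZro5SgmmecJIeZppmIhFtEdqWUU9uVnaaUOoGKM0jfVXnINFi5h4RadWlos4uW6ulpuUm4dmikSnaHi0i6aWipV5cDarVIpWtplJZMhWprWAAAqHV93KN3lnVnjIo2aYy4eP+RADhDd0RZi7XHWK3IvakF//zIeFdXv/qXnLVFO9Wt1CUze5+W3/kydHqnlkdYhStBrkD4iajWBFVXmKWGH8UN/uFsYnlKxIY0ablTAW+5T75HlPY3JkR9dQIwDKc0heQrY1mzWWFGeLqWUWuo5cC3B1mpl4mHJJV3qECcQcm9xi1d1adsVnY0lSJoaOpmaZOoNEaLS7R6g4pX//6HV3rzwnmJnjp6d2e6vrZHmXVYb4ZXiGlKiKZ4hKxoZZpnay6Fhpp3WMZSd7VjJoFbe8x/dJSbmGicg3bHl4ZnJvX5ipe5t3dnnXR4pleGNVLTaYZWxkZneNxqdnZURr30QHZ2dahZu6dZa2VdiGuqpHlo"/>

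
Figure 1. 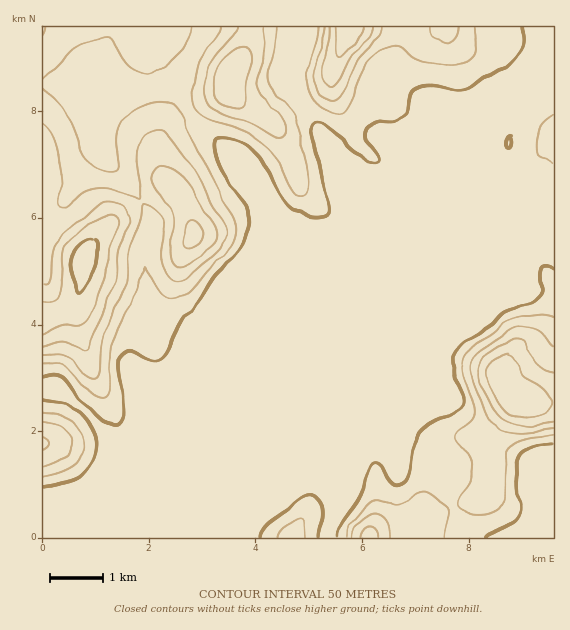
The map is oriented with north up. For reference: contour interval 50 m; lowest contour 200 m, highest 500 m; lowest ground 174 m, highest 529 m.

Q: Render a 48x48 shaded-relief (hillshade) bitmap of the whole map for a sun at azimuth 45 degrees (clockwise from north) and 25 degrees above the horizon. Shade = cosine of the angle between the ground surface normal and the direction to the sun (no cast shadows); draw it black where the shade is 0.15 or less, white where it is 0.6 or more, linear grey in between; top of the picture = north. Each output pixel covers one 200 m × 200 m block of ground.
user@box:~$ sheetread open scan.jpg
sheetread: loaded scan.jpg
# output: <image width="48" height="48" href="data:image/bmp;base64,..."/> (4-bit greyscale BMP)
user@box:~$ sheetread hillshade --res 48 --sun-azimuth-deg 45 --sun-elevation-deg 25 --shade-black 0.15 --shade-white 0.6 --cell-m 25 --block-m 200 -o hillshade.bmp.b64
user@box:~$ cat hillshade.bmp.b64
<image width="48" height="48" href="data:image/bmp;base64,Qk32BAAAAAAAAHYAAAAoAAAAMAAAADAAAAABAAQAAAAAAIAEAAATCwAAEwsAABAAAAAAAAAAAAAAABEREQAiIiIAMzMzAERERABVVVUAZmZmAHd3dwCIiIgAmZmZAKqqqgC7u7sAzMzMAN3d3QDu7u4A////AJmZmZmZmZmZmYiJq8ynV77rmauph3iJmZmZmZmZmZmZmZmZqry5eL7bmbuod3iZmZmZmZmZmZmZmZmqqrzLmK3bqruYd4mqqYiJmZmZmZmZmZmZmbzbmJzbq7uYiJvLqmZ4mZmZmZmZmZmZmazKiIvLqqqZiazculV4mZmZmZmZmZmZmaqpl4rKiJmZiK3cqlZ4mpmZmZmZmZmZmZmZmIq5d4mYeK3bmXeau5mZmZmZmZmZmZmZmIu5d4mYeKy5iJq925iZmZmZmZmZmZmZmJu5d5mHeKqGVc3v64mpmZmZmZmZmZmZmauoeJqYiHUyIu//yXm6mZmZmZmZmZmZmaqZiaqphjERI//9lou6mZmZmZmZmZmZmZmZmqupYgA1Z93IVZzKmZmZmZmZmZmZmZmZmaqWIAN5qqqENr25mZmZmZmZmZmZmZmZmZliACeszIhBOd2oiZmZmZmZmZmZmZmZmZhAAFnN3VQRbOyXeZmZmZmZmZmZmZmZmZcxFIvd3TMTneuHiaqZmZmZmZmZmZmZmZdEV6zd3UQ2rcqHiaqZmZmZmZmZmZmZmZh3mrzd3GVXrMqYmqqZmZmZmZmZmZmZmZmZqqvN3IdnrMuZmqqZmZmZmZmZmZmZmZmaqprN3Kh4rMupmZmZmZmZmZmZmZmZmZmZmZrN3Ll4vLupiImamZmZmZmZmZmZmZmZmZrMzLh5vLupdniaqZmZmZmZmZmZmZmZmZqqqpdYq7y5dVeaqZmZmZmZmZmZmZmZmZmYiGVHq83KZEeZmZmZmZmZmZmZmZmZmZmHiFRHrN7ZU0aIiZmZmZmZmZmZmZmZmZmHmmVYvd3JU0aIiaqZmZmZmZmZmZmZmZmImnd5vMy5ZFaJq7qpmZmZmZmZmZmZmZmIqpmau7y6dEes7tupmZiImZmZmZmZmZmJmpqqq83bdEjP/+y5l2Z5qZmZmZmZmZmJmpqqmt/qY0nv/+25ZEebuZmZmZmZmZmZmZmZq+/YQ2v//tynQ2m8uZmZmZmZmZmZmZqqvO2mRZ3//tyVNYvcqZmZmZmZmZmZmaqrzct1Wc7//sp0Nq3bmYeJmZmZmZiZmau8y6hVi97/7ahTSM3ah2eamZmZmXeZqrvMupdnnN7u24YzWd7JZnq7mZmZmHiau7zLqYZ4rN7tuFMja+23Z6u6mZmZh3irvMzLmYeJrN3ahTIkjOyGeaqZmZmZh4mru8zKmZiarNynQhJHvtpleZiImZmZiImrqsy5mZmavMtzETWL7sdFiZiJmpmZiImqmcypmZmau7lSE3rO/ZQlmpmaqpiHeImpmLqZmZmZqphSN63v6mInq6qqqYZniJmZmamZmZmZmZhTWL3uuVE4vLqZh2ZniJmZqpmZmZmIiZhlabzcqFJIu7mHdmZ4iJmaqpmZmZiIiZl2ebzcqWRIq6h3ZmZ4mZmaqpmZmYiIiJmIib3cuXVGiZh3d2Z5qqqaqpmZmYmYiJqZmazduYUjeJmYh2aLzLqqqpmZmZmYiJqpmZvMupYiWKuphlac3Lqqqg=="/>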